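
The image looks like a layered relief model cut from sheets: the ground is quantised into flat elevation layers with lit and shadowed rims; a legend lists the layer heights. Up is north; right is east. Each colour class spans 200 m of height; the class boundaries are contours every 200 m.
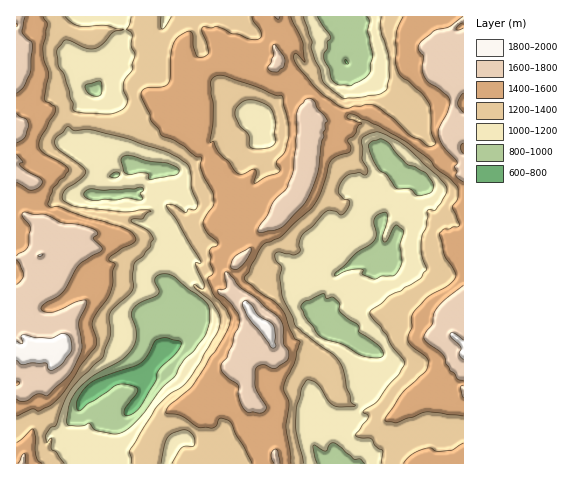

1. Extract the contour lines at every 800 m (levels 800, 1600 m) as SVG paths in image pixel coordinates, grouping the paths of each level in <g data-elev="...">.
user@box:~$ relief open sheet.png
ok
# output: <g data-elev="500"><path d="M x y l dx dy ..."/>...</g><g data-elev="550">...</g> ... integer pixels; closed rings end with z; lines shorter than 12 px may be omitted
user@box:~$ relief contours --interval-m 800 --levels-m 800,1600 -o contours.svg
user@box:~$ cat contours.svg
<g data-elev="800"><path d="M126 416l-2-3 1-4 13-18-2-3-5-3-8-1-7 1-28 19-8 7-3-2 0-7 6-12 11-9 39-14 8-5 6-6 10-16 9-2 14 3 1 3-2 5-20 21-3 11-16 26-7 6z"/><path d="M347 64l-2-3 1-2 2 4z"/></g><g data-elev="1600"><path d="M25 463l0-9-3 1-4 8"/><path d="M280 463l-2-12-2-2-3 2-2 3 3 9"/><path d="M259 413l5-1 2-5-10-19-1-18 2-3 6-2 13 3 12-8 1-9-6-8 0-18-5-9-12-8-12-11-13-9-12-15-4-1 1 15-3 2-5 1 0 3 14 12 6 9 2 8-6 13-2 11-5 11-5 6-1 6 5 7 12 9 1 12 5 12 5 4z"/><path d="M17 399l7 2 4-1 10-6 9 2 20-18 6-8 9-21-3-26 7-16 1-6-3-1-7 1-24 11-8 0-4-4 4-4 12-7 6-5 17-28 20-12 2-3-9-11 5-4-5-5-16-5-16-2-15-7-12-1-9-2-3 1 0 3 8 12-1 16-3 6-9 6"/><path d="M463 385l-3 3 3 10"/><path d="M463 285l-16 13-9 9-4 7-1 9-7 9-2 5 2 5 17 13 3 9 5 7 4 3 3 5 5 1"/><path d="M232 269l5 0 6-4 8-13 0-4-16 9-4 6z"/><path d="M17 260l3 4 4 10-2 5-5 6"/><path d="M259 232l16-2 8-3 22-24 8-16 6-19 2-24 3-7-1-4 2-3 0-6 2-4-10-12-3-7-3-3-6 2-6 7-2 6-1 34-4 29-6 13-14 14-5 13-8 11-1 3z"/><path d="M17 182l15 8 7-2 3-6-2-4-12-6-8-6 0-2 3-2 0-1-6-7"/><path d="M463 154l-3-7 3-4"/><path d="M17 143l8-5 4-13-3-6-9-6"/><path d="M463 112l-5-6 0-3 5-10"/><path d="M17 93l7-6 7-17 1-27-10-11 3-15"/><path d="M271 71l7 1 6-5 1-5-1-6-10-12-2 3 2 8-3 8-3 4 0 2z"/><path d="M463 28l-4 2-3-1 3-4 4-2"/><path d="M463 17l-14 10-15 4-13 10-3 7 6 8-2 13 3 9 4 5 17 12 4 4-2 12-9 17-1 8 6 11 13 14 0 3-3 3 3 5-1 3 7 7"/></g>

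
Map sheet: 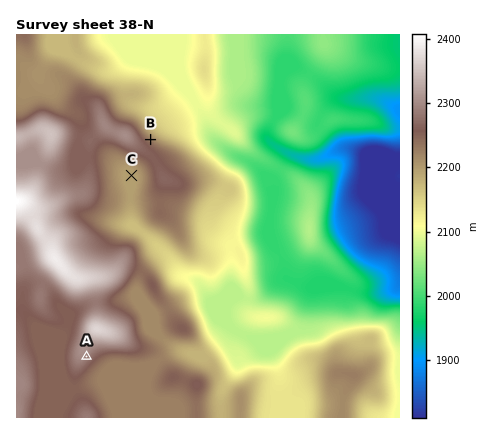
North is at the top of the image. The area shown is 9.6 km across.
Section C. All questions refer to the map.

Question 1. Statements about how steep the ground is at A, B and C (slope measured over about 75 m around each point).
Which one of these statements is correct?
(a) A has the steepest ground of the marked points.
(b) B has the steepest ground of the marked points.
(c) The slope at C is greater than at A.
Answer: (b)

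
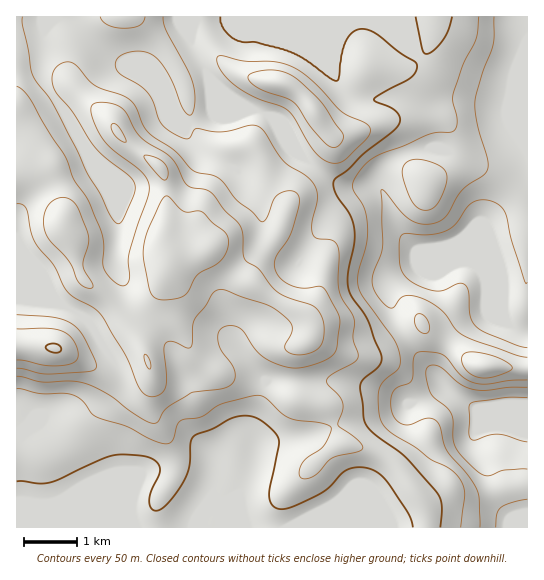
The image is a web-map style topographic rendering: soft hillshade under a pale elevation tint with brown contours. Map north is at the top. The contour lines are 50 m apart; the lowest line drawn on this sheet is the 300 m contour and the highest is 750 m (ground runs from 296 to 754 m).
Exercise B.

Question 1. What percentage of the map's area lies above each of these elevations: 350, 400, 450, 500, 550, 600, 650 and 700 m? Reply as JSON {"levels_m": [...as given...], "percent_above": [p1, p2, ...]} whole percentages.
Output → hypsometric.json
{"levels_m": [350, 400, 450, 500, 550, 600, 650, 700], "percent_above": [93, 85, 78, 60, 43, 27, 14, 4]}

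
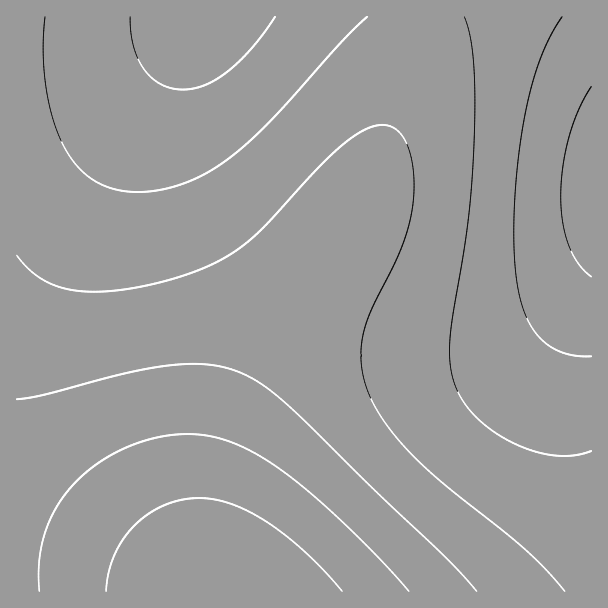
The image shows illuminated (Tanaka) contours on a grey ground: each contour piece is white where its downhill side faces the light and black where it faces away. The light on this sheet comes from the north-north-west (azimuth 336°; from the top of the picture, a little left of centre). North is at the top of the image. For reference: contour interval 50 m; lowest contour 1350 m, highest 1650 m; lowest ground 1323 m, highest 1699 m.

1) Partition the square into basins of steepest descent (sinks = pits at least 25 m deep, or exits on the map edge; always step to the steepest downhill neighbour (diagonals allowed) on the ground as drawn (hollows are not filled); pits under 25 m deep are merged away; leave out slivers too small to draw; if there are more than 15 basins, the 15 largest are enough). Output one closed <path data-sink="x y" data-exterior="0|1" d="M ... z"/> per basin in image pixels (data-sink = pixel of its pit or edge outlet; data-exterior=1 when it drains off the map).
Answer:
<path data-sink="591 188" data-exterior="1" d="M591 16l-177 1-4 33-8 36-16 51-19 54-9 18-18 27-34 46-36 54-17 29-23 49-14 50-8 46 0 53 7 29 377-1z"/><path data-sink="203 17" data-exterior="1" d="M413 16l-397 1 1 545 18 0 46 6 56 12 39 12 38-1-6-28 0-53 8-46 14-50 11-25 29-53 36-54 34-46 18-27 9-18 19-54 16-51 10-45z"/>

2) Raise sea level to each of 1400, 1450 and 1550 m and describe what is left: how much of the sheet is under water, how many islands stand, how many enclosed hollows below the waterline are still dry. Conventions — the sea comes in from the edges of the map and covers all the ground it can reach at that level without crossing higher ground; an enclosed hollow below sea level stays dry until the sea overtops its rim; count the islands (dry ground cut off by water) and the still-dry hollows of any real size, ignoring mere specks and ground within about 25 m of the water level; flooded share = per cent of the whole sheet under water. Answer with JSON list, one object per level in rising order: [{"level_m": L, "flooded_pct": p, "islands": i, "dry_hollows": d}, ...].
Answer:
[{"level_m": 1400, "flooded_pct": 9, "islands": 0, "dry_hollows": 0}, {"level_m": 1450, "flooded_pct": 28, "islands": 0, "dry_hollows": 0}, {"level_m": 1550, "flooded_pct": 77, "islands": 0, "dry_hollows": 0}]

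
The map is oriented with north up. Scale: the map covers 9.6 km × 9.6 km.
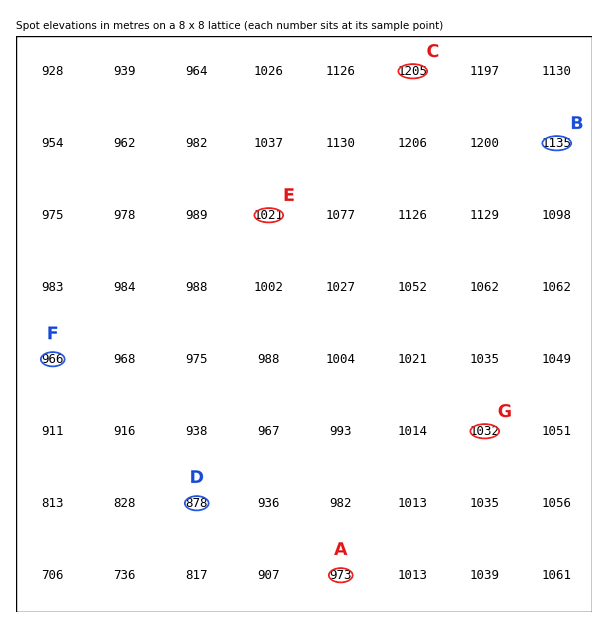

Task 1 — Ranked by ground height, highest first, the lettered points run C B A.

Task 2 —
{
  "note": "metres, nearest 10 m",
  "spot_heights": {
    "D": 880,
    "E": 1020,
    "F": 970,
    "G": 1030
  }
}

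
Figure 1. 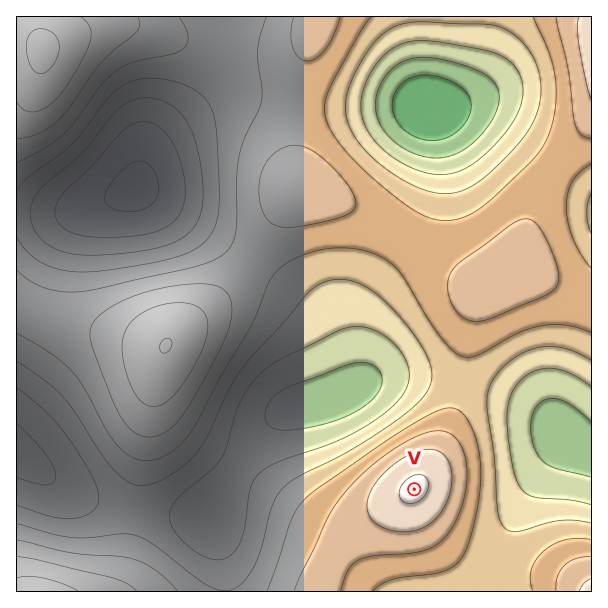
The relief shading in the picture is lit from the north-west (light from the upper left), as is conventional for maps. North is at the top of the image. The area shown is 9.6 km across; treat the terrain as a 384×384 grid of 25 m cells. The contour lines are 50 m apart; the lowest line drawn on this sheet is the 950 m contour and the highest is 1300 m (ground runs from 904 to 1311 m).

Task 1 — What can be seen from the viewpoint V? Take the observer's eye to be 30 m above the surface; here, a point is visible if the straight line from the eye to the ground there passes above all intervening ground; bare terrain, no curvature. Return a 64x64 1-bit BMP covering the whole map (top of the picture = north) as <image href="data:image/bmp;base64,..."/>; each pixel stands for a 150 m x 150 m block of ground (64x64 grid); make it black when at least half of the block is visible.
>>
<image width="64" height="64" href="data:image/bmp;base64,Qk0+AgAAAAAAAD4AAAAoAAAAQAAAAEAAAAABAAEAAAAAAAACAAATCwAAEwsAAAIAAAAAAAAA////AAAAAAB///8D/8P//////wP/h//////+Af+H//////wB/4P//////AH/g//////4Af+AP/////gB/4AH/////AH/+AP////8Af/8AP/8H/4D//4Af/AP/4f//gA/wA////D+AB8AD///wH4ADwAH//+AHgAHAAf//gAOAAcAB//+AAAAAwAH//wAAAADAAP//AAAAAMAA//+AAAAAwAD//4AAAAHAAP//wAAAAcAA///gAAADwAB///AAfAfAAH///AD//8AAf//+Af//wAB////P///AAD///////8AAP///////wAAf///////AAA///////8AAB///////wAAD///////AAAH//////8AAAP//////gAAAf/////4AAAA//////AAAAB////fwAAAAH///weAAAAAf//+AAAAAAA///wAAAAAAD//+AAAAAAAP//gAAAAAAAf/4AAAAAAAB//AAAAAAAAD/wAAAAAAAAB8AAAAAAAAAAAAAAAAAAAAAAAAAAAAAAAAAAAB/gAAAAAAAAP/gAAAAAAAA//gAAAAAAAD//AAAAAAAAP/+AAAAAAAA//8AAAAAAAD3/8AAAAAAAff/8AAOAAAB8//8AB+AAAHz//4AP8AAA/P//gB/4AAH8f/+AH/4Bx/w//4AP/////B//gAf////8A/+AA/////w=="/>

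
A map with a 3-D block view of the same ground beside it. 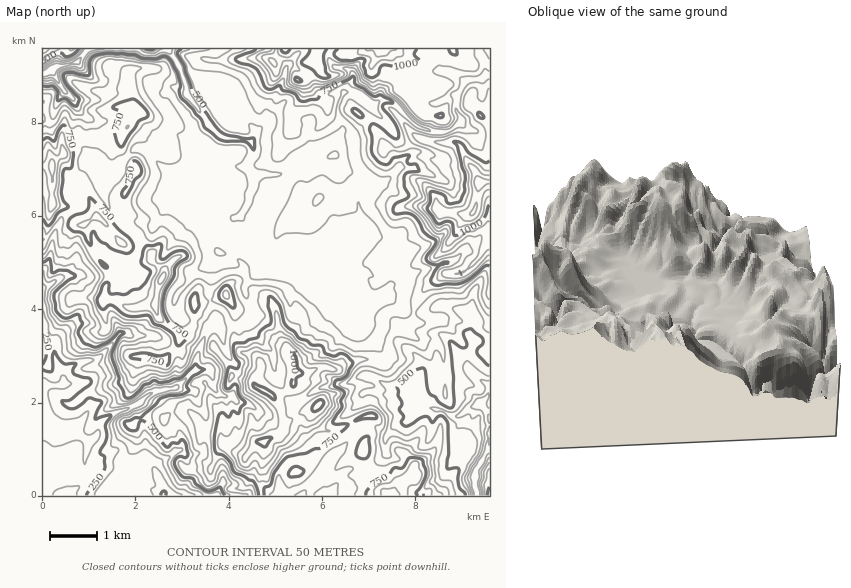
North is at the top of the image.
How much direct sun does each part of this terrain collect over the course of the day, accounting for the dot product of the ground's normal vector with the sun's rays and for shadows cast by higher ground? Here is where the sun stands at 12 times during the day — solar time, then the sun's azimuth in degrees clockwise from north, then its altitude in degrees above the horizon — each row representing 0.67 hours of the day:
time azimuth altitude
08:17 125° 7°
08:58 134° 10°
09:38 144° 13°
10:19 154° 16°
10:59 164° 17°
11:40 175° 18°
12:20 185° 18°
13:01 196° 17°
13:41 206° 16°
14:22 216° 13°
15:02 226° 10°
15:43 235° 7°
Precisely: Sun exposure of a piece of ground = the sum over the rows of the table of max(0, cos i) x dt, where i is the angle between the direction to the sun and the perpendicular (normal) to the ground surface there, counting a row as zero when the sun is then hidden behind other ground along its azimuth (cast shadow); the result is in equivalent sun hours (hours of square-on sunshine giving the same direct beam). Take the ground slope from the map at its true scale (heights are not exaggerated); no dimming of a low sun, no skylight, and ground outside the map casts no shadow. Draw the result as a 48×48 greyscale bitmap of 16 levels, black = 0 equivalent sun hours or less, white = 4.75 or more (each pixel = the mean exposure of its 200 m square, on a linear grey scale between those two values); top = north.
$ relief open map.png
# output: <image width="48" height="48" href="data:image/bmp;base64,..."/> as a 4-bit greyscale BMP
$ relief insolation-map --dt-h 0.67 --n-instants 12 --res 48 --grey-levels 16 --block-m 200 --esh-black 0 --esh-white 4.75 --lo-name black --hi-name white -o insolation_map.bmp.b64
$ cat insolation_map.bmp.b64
<image width="48" height="48" href="data:image/bmp;base64,Qk32BAAAAAAAAHYAAAAoAAAAMAAAADAAAAABAAQAAAAAAIAEAAATCwAAEwsAABAAAAAAAAAAAAAAABEREQAiIiIAMzMzAERERABVVVUAZmZmAHd3dwCIiIgAmZmZAKqqqgC7u7sAzMzMAN3d3QDu7u4A////AHeHQ2ZVVXjM7+rNp5eqZFV1RTJXUzRDVmd3UzZlZ2rOu9aay6irlVV2UQFJpiFTJGZmVTNnZYq7qZrP26hXmFZlVCIVV1JYM2dmVmZmZ5diZHyrurtUWXV4hBAiRWVJYVRWVXZYmcojZZ2EmrvbmJZXhyVgAoZWkzMzRDiqu7upmHUjaJ3bmKlkRSIAEFZUaDREd1fNq7qKdlM0ICaqupuVNlAAIjZERliHWGeXipeJc1MzIRRp3XJZd5MAAzUyRniqdZMANlV4Q2M1IkZYnNkRV0VCEQNCJXiIllhxARNTBUESObdUSKlhACRlRXuoJXY0eqitUREAFRFM7qWHIDeDATRFeIdot1IjJYuruWICdBqotiOJgxEmdkVmZmZoh6h5l0SKzv6kIjV1RDNXd3m1JKyXZmZkSpaWipmqzv7aQ2cUNkVkN6iLzLq6d2ZWmke8hWmrq4epi8ZIYzd1IAAkdleImXZomXec/6VBEAKHiJJ0ECZCAAAAAUVHyIV5ZXh4vfcQABSJlSMwAEMQAAERI0ach2aVVnuGh5hCWKszZBMxAhEBARIjQ0aXZ4t3mozYVofv6+USZ2dkIjQSQiM0RVU1Z5iHV5vcmqvd7XM3l3iWRnQiRERERDIkUyM1ipiLuatjRnU2dq1yV1MiI0VVVTRWmXirmmVDNEITNHhCRFdTVSMyNFVVZ2ZVfN3bd2EQIjVUNJtyEhFFEAE0VVVVVnZUWv/9hZhURmVlVDmDERACIRI1VWZmVmd2Q43f6JrJm5ZleTSpYyIjVGZlVmZmd3ZniDAF3bmpmkZ3VyBqZWZkRWZmZmZlVXdUV7lCXLiqp3m3QTABRVRFZWZmZmZVVEZ2Uk23aZecl5gyQAIRRVRFZmd4h2ZmVVVXmXXclqiMuIUkMRIzREVVVld4mId3domHnNiv2LpSKWJVZjNERVVUZlV2eHeHeJu6vN6t6oyVMyRmI0RFVlV2RlRWZ4h3eIi92nQziWVEYyV2VVVWZmZnVmVGV3d2ZVMSFDADWXdVYzNZl2VVVmZmVWZVQ0RXZDJWdQAUenhlVEMmqHZmZmZmVUVEQ0VVZ2VoUAA2eId1NFVGl2Z3d2ZUVmZTVWZWeacxABR4MFe3VnhUNGmXZmZ3V5mIZmZni7h2Z3Z2EDKHd3ihFHdmZmZnVWd2ZWZmiZm2ZoiCASE0eHeYd1VWZTESN2eZhkVmZlRL7apiEgFFVmeLl1RmUhR5hWapmpdnhiFoQQABJBExECRYqpiFQmqGh0Vmd5iKhBWRJpcCiSEgFXZEqWVEJZdmmXZmd5jLclo325dZpkEQE0Z2MjQyKHZneJdbupZjE4R7YhVqQ0IBRUISI0MxeWZnirqc60UxS4vWWIRFVAEqhTVmRGRkh2Znm/z//vqL7+p2dnpyNABjAFVWZ3lldmeJmLyIn//57tlnZCJFMiAABXdUiYYmeavNurhDiUFcqXeGZmesycdQAzMQAAE5mYmrzHeWdmv/iNyZd4mWR966EAAAAAAiEBIQAQm2RoVWuaqGZndlaA=="/>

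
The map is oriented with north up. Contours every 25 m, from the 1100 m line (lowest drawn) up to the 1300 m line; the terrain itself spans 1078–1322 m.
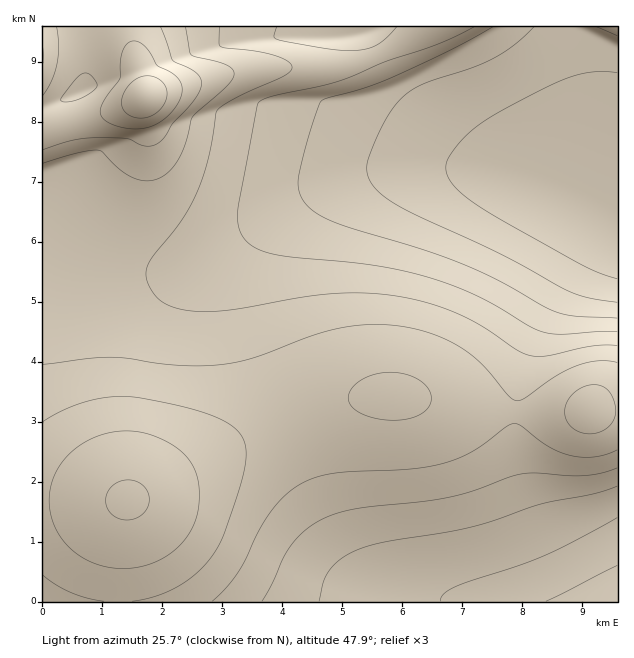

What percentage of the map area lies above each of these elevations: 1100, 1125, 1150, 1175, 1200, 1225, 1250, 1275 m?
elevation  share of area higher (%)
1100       93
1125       86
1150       78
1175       66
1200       53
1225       34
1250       17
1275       7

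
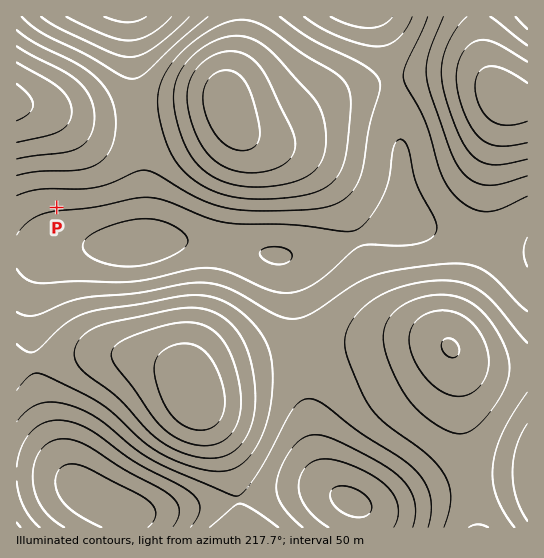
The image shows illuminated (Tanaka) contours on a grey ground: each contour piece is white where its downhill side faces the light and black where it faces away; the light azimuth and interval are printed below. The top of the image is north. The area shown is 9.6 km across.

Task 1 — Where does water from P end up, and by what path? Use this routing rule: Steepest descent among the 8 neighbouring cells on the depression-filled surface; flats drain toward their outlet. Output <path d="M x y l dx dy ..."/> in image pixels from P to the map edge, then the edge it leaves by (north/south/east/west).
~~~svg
<path d="M57 207l0-73-26-25-14-3"/>
exit: west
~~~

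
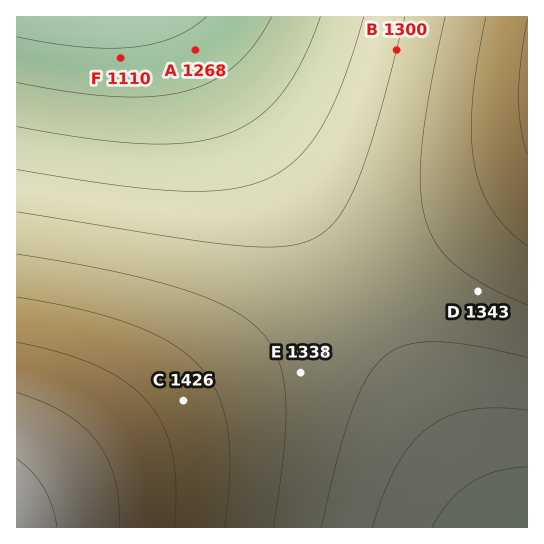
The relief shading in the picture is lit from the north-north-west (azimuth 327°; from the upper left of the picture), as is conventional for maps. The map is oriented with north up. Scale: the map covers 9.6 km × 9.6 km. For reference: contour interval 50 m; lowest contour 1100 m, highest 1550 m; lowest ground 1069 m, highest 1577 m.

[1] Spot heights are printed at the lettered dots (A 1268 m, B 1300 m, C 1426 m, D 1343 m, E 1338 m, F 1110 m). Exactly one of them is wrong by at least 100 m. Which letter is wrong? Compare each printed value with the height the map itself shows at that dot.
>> A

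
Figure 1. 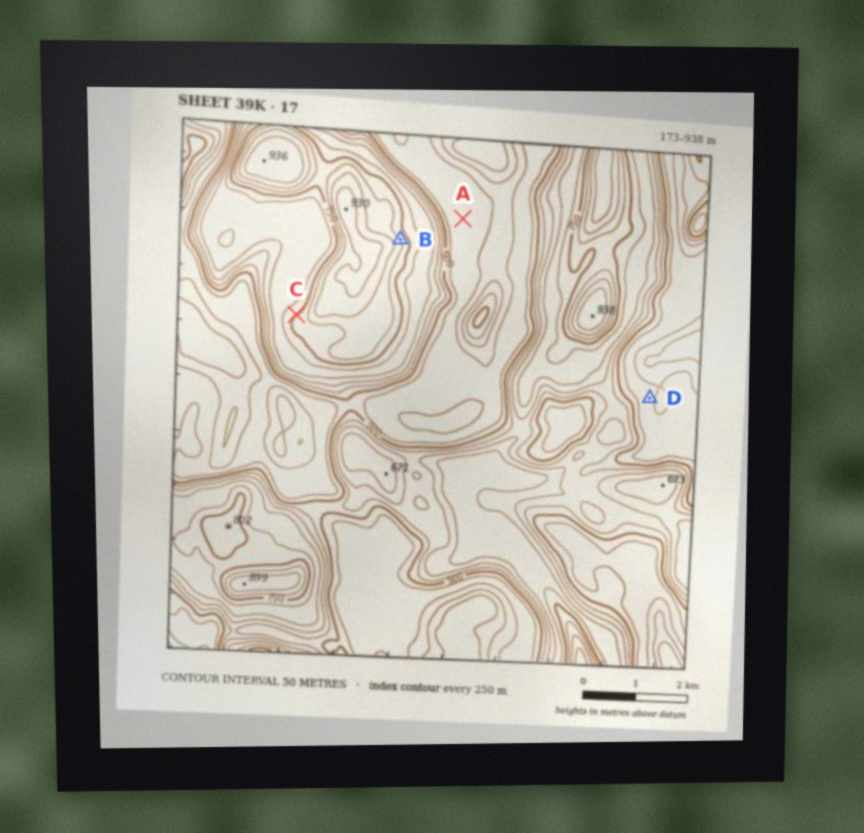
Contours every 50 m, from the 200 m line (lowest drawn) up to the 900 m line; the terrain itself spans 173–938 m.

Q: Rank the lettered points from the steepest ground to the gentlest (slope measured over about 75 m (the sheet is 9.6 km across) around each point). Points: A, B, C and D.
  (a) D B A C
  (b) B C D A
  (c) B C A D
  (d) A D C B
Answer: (b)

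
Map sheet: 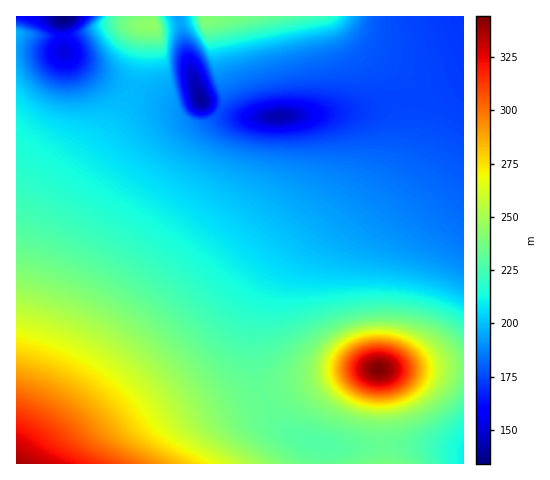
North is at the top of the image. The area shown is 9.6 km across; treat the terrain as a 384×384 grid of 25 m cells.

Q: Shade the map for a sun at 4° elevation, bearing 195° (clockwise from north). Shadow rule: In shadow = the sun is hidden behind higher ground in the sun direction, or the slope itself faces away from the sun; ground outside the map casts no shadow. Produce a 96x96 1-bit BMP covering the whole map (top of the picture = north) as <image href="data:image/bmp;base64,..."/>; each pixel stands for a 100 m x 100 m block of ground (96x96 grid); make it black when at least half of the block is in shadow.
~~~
<image width="96" height="96" href="data:image/bmp;base64,Qk2+BAAAAAAAAD4AAAAoAAAAYAAAAGAAAAABAAEAAAAAAIAEAAATCwAAEwsAAAIAAAAAAAAA////AAAAAAAAAAAAAAAAAAAAAAAAAAAAAAAAAAAAAAAAAAAAAAAAAAAAAAAAAAAAAAAAAAAAAAAAAAAAAAAAAAAAAAAAAAAAAAAAAAAAAAAAAAAAAAAAAAAAAAAAAAAAAAAAAAAAAAAAAAAAAAAAAAAAAAAAAAAAAAAAAAAAAAAAAAAAAAAAAAAAAAAAAAAAAAAAAAAAAAAAAAAAAAAAAAAAAAAAAAAAAAAAAAAAAAAAAAAAAAAAAAAAAAAAAAAAAAAAAAAAAAAAAAAAAAAAAAAAAAAAAAAAAAAAAAAAAAAAAAAAAAAAAAAAAAAAAAAAAAAAAAAAAAAAAAAAAAAAAAAAAAAAAAAAAAAAAAAAAAAAAAAAAAAAAAAD+AAAAAAAAAAAAAA//gAAAAAAAAAAAAD//wAAAAAAAAAAAAP//wAAAAAAAAAAAAP//wAAAAAAAAAAAAP//wAAAAAAAAAAAAP//wAAAAAAAAAAAAH//wAAAAAAAAAAAAH//wAAAAAAAAAAAAD//wAAAAAAAAAAAAB//wAAAAAAAAAAAAA//wAAAAAAAAAAAAA//wAAAAAAAAAAAAAf/gAAAAAAAAAAAAAP/gAAAAAAAAAAAAAH/gAAAAAAAAAAAAAD/gAAAAAAAAAAAAAB/AAAAAAAAAAAAAAA+AAAAAAAAAAAAAAAMAAAAAAAAAAAAAAAAAAAAAAAAAAAAAAAAAAAAAAAAAAAAAAAAAAAAAAAAAAAAAAAAAAAAAAAAAAAAAAAAAAAAAAAAAAAAAAAAAAAAAAAAAAAAAAAAAAAAAAAAAAAAAAAAAAAAAAAAAAAAAAAAAAAAAAAAAAAAAAAAAAAAAAAAAAAAAAAAAAAAAAAAAAAAAAAAAAAAAAAAAAAAAAAAAAAAAAAAAAAAAAAAAAAAAAAAAAAAAAAAAAAAAAAAAAAAAAAAAAAAAAAAAAAAAAAAAAAAAAAAAAAAAAAAAAAAAAAAAAAAAAAAAAAAAAAAAAAAAAAAAAAAAAAAAAAAAAAAAAAAAAAAAAAAAAAAAAAAAAAAAAAAAAAAAAAAAAAAAAAAAAAAAAAAAAAAAAAAAAAAAAAAAAAAAAAAAAAAAAAAAAAAAAAAAAAAAAAAAAAAAAAAAAAAAAAAAAAAAAAAAAAAAAAAAAAAAAPwAAAAAAAAAAAAAAPwAAAAAAAAAAAAQADgAAAAAAAAAAAB8AAAAAAAAAAAAAAD8AAAAAAAAAAAAAAH8AAAAAAAAAAAAAAH8AAAAAAAAAAAAAAH4AAAAAAAAAAAAAAPwAAAAAAAAAAAAAAPAAAAAAAAAAAAAAAMAAAAAAAAAAAAAAAMAAAAAAAAAAAAAAAAAAAAAAAAAAAAAAAAAAAAAAAAAAAAAAAAAAAAAAAAAAAAAAAAAAAAAAAAAAAAAAAAAAAAAAAAAAAAAAAAAAAAAAAAAAAAAAAAAAAAAAAAAAAAAAAAAAAAAAAAAAAAAAAAAAAAAAAAAA/8AAAAAAAAAAAAAD//gAAAAAAAAAAAAD//4ABAAAAAAAAAAD/w+ADgAAAAAAAAAA="/>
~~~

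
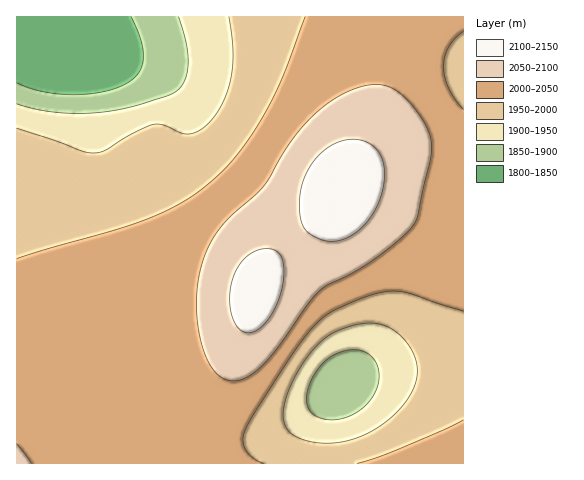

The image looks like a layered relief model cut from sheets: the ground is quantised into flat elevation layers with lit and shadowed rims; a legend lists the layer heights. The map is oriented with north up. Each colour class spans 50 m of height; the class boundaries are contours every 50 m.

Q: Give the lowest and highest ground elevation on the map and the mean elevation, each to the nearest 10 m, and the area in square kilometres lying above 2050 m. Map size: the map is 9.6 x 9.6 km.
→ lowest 1800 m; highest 2140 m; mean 2000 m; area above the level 17.2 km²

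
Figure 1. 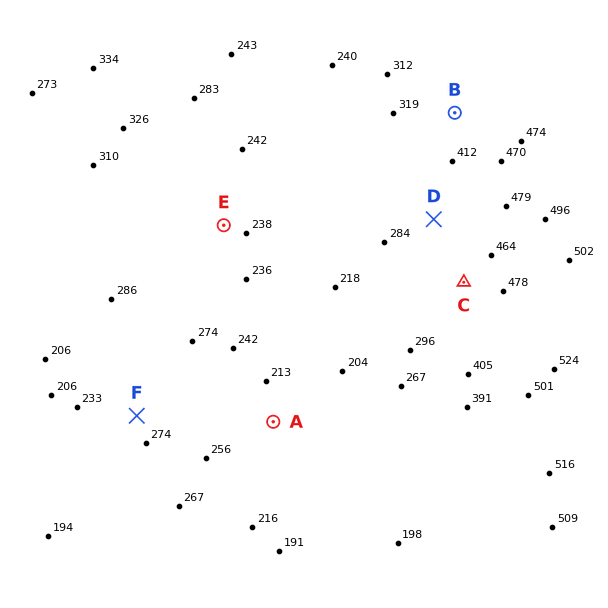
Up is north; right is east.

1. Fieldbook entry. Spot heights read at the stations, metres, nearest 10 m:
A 200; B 420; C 420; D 380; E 260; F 270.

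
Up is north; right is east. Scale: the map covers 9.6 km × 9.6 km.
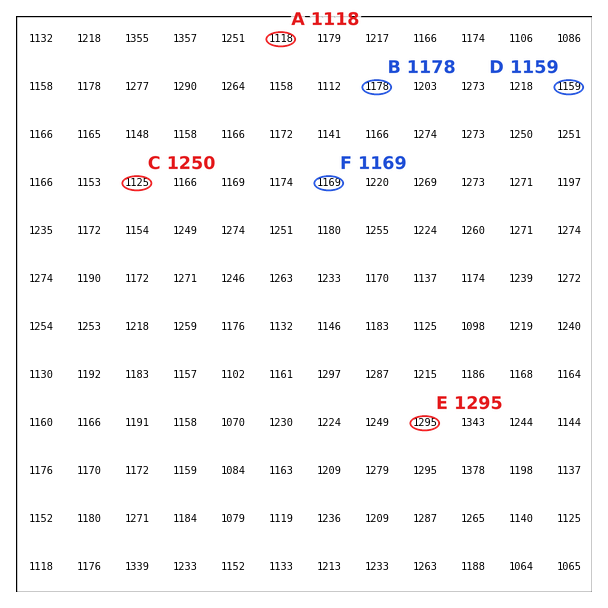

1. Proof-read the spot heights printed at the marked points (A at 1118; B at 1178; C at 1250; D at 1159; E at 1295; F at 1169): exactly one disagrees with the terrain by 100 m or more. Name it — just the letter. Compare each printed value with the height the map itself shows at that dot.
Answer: C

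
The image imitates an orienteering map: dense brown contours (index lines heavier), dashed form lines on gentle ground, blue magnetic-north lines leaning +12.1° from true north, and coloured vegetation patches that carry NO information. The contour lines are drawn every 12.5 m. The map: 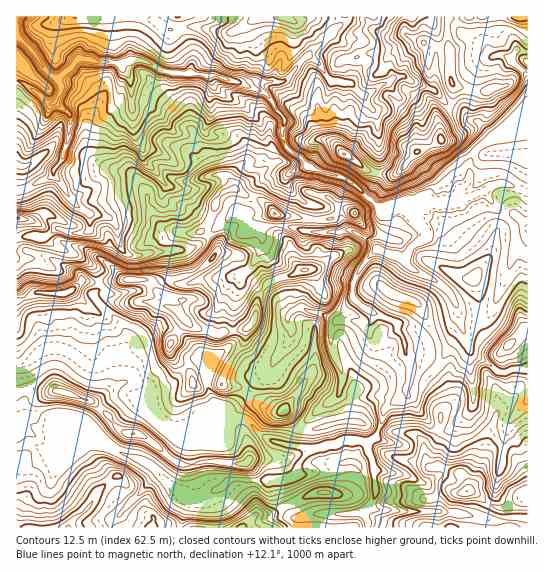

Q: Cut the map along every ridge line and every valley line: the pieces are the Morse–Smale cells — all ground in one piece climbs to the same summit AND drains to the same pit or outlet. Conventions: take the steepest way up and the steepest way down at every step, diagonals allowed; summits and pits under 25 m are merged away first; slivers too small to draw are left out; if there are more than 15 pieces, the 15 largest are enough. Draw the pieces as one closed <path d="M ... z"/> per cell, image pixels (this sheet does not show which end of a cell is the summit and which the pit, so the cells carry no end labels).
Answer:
<path d="M141 60l-15 1-5 4 0 2 10 14 2 52 10 17 1 11 12 10 9 14-4 12-7 4-20 3-16 5-9 8-19-4-1 17-3 2-13 1-16-5-12 9 6 7 28 12 16 13 4 9 0 11-6 8 26 25 8 12 1 7-4 12 6 7 10 6 4 12 7 9 0 4-6 8 2 6 9 13 13 11 5 3 12 0 25-11 14-1-4-9 14-6 18-21 16-11 4-11 18-25 1-7-4-8 1-8-8-7-2-6-25-18-14-6 12-11 9-19 0-18-11-2-6-6 13-35 12-10 20-3-2 10 2 6 12 11 13 5 2 4-1 22 27 1 7-2-4-3-4-10-6-6-11-4 12-9 12-17-5-4-36-10-8-11-6-3-6-6-4-10 1-19-8-8-10-17-52-18-8 1-8-3-32-1z"/><path d="M463 331l0 3-21 22-23-3-11 4 3 8 0 12-4 10 0 10-17 7-6 6-1 11-7 16-9 6 8 26 1 17-1 12-6 9-6 6 5 9 1 6 156-1-12-6-18 0-12-2 0-2 12-23 13-68 20-27 0-30-30 3-12-11-15-8z"/><path d="M178 16l-162 1 0 18 16 15 12 19 15 12 2 9-6 12 16 15-2 18-5 19-11 16 0 4 10 11 9 16 17 12 20 4 9-8 16-5 24-4 5-6 2-9-9-14-12-10-1-11-10-17-2-52-10-16 10-5 10 0 25 12 24 1 2-22-11-18-1-15z"/><path d="M403 76l-9 1-20 14-11 4 14 24 2 50-6 22-4 7 12 11 22-5 44 0 36-12 14-8 10 0 18 8 3-1-1-68-16 2-20 11-12-13-8-3-6-8-15-5-17-18-19-6z"/><path d="M455 16l-110 0-2 6-12 12 8 6 15-1 6 4 4 19-15 21 13 12 12-4 20-14 9-1 11 7 19 6 17 18 15 5 6 8 8 3 12 13 20-11 16-2 0-48-18-18-7-2-9 1-10-13-20-8-6-9z"/><path d="M507 184l-14 1-10 7-36 12-17-1-35 3 10 3 20 24 0 4-16 13-5 8 1 4 12 10 24 12 11 11 7 20 4 4 16 1 9-3 15-31 12-35 3-2 7 6 3-1 0-61z"/><path d="M351 320l-12 0-7 9 0 20 11 26-3 18-5 6-24 17-12 14-2 16 12 4-12 17 2 8 23-4 20 0 8-3 8 3 16-2-7-26 9-6 7-16 1-11 6-6 17-7 4-32-6-12-2-16-6-6-12 10-10 2-6-8-2-10z"/><path d="M45 236l-9 3-6 18-14 2 0 107 10-2 12-11 12-5 17 3 24 16 6 0 20-8 12 1-5-7 4-12-3-10-32-34 6-8 0-11-4-9-16-13-28-12z"/><path d="M94 439l-9 1-7 4-16 1-8 4-11 0-12-5-15 3 1 81 93 0 2-9 5-2 29-32 14-11-9-9-33-13z"/><path d="M309 56l-9 6-14 18-28 1-9 5 17 7 10 17 8 8-1 19 4 10 6 6 6 3 8 11 39 12 23 20 4-8 6-22 0-35-3-19-12-18-13-13-20-3-11-16z"/><path d="M59 348l-13 1-8 4-12 11-10 3 1 80 14-3 12 5 11 0 13-5 11 0 11-5 8 1 0-2-10-11 0-2 19-22 19-8 13 2 7 4 6-10 0-4-7-9-4-12-9-6-14-1-20 8-6 0-21-15z"/><path d="M283 225l-13 0-10 5 3 9-4 16-7 11-12 11 14 6 20 13 13 17 11-5 5 0 22 7 9 5 17 0 18 5 4-10-20-17-1-7 1-9 7-13 17-20-10-10-14-8-44 1z"/><path d="M303 308l-5 0-10 7 0 7 4 8-1 7-18 25-4 11-16 11-18 21-14 6 3 7 5 3 14-2 6 2 16 16 8 4 24 6 3-20 22-20 17-12 4-14-2-11-10-28 1-13 7-8z"/><path d="M343 16l-164 1 2 16 11 18-1 22 15 3 8-1 35 12 9-6 28-1 14-18 43-40z"/><path d="M243 419l-14 2-8-1-36 15-9 16-16 20 0 3 23 23 6 3 16-3 25-17 39 1 14-1 11-4 3-3 3-11 9-12-7-3-29-6-12-6-12-14z"/>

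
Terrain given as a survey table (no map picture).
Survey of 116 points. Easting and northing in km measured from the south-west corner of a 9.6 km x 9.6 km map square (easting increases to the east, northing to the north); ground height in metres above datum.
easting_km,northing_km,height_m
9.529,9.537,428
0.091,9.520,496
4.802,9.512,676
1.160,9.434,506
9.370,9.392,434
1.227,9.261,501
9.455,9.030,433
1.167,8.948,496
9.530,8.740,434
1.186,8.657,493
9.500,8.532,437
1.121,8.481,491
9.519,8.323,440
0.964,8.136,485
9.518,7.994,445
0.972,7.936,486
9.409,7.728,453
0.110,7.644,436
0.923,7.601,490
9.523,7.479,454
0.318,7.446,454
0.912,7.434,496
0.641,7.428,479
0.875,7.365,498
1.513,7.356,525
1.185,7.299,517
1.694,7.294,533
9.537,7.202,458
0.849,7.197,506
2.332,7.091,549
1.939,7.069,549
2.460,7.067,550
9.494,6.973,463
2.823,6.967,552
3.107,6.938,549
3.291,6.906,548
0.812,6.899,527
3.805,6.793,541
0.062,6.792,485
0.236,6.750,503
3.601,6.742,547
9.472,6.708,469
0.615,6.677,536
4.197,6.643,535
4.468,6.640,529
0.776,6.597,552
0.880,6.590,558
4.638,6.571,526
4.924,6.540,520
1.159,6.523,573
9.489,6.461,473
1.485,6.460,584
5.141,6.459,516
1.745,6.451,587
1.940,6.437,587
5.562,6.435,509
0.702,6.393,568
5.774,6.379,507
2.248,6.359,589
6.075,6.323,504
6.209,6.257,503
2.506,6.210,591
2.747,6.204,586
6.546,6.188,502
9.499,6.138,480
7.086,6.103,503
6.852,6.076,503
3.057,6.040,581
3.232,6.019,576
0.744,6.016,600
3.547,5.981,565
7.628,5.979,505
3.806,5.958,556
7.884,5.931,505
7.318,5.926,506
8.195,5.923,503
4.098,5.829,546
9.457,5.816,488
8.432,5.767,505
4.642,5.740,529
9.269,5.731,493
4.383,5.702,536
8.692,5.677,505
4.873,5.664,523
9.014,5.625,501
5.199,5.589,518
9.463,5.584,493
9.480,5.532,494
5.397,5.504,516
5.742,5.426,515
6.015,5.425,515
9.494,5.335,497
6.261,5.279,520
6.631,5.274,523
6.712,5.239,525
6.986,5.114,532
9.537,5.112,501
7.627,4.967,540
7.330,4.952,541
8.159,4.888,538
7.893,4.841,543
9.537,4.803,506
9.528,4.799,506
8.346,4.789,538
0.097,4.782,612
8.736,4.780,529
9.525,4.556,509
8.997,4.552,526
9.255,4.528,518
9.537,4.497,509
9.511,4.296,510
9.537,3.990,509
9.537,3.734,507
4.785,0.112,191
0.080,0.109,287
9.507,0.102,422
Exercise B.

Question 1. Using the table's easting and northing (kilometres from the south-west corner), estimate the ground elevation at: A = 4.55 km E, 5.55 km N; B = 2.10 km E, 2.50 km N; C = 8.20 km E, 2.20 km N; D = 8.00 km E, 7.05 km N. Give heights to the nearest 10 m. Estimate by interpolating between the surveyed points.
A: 530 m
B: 440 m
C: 460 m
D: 480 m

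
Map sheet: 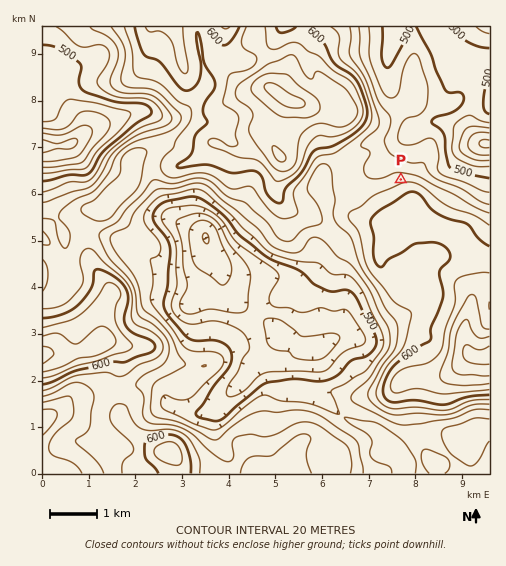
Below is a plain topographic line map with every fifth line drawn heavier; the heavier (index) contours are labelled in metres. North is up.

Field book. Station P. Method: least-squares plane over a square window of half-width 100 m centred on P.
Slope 5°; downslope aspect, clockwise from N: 347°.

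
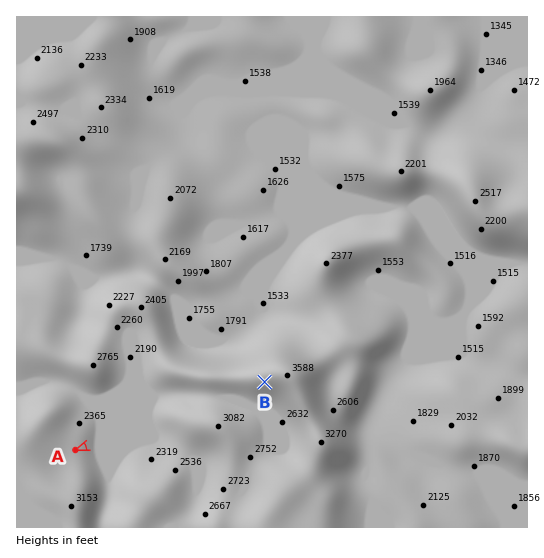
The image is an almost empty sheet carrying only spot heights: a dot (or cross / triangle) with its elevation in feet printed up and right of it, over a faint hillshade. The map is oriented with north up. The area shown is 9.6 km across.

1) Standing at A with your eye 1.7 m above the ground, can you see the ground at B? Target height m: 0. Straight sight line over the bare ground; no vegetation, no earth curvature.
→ yes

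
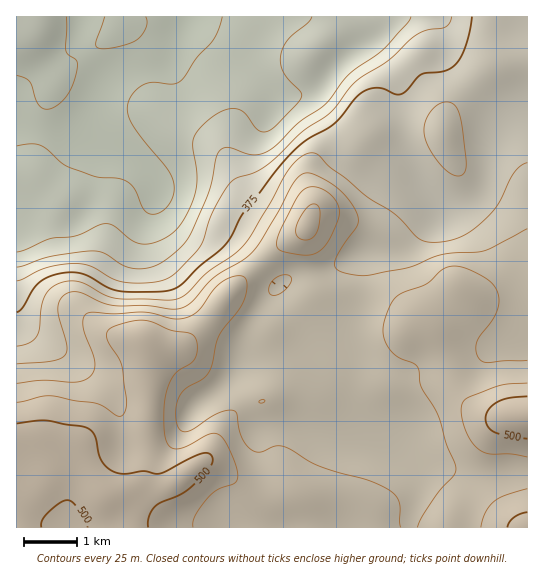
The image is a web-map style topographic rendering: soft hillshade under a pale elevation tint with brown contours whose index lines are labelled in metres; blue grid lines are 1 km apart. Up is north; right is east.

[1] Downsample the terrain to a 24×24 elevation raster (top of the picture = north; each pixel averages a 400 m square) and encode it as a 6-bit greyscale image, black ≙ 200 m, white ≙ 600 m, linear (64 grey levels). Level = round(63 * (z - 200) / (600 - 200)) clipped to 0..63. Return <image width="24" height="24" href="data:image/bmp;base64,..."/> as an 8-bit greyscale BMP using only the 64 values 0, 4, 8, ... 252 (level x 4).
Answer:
<image width="24" height="24" href="data:image/bmp;base64,Qk12BgAAAAAAADYEAAAoAAAAGAAAABgAAAABAAgAAAAAAEACAAATCwAAEwsAAAABAAAAAAAAAAAAAAEBAQACAgIAAwMDAAQEBAAFBQUABgYGAAcHBwAICAgACQkJAAoKCgALCwsADAwMAA0NDQAODg4ADw8PABAQEAAREREAEhISABMTEwAUFBQAFRUVABYWFgAXFxcAGBgYABkZGQAaGhoAGxsbABwcHAAdHR0AHh4eAB8fHwAgICAAISEhACIiIgAjIyMAJCQkACUlJQAmJiYAJycnACgoKAApKSkAKioqACsrKwAsLCwALS0tAC4uLgAvLy8AMDAwADExMQAyMjIAMzMzADQ0NAA1NTUANjY2ADc3NwA4ODgAOTk5ADo6OgA7OzsAPDw8AD09PQA+Pj4APz8/AEBAQABBQUEAQkJCAENDQwBEREQARUVFAEZGRgBHR0cASEhIAElJSQBKSkoAS0tLAExMTABNTU0ATk5OAE9PTwBQUFAAUVFRAFJSUgBTU1MAVFRUAFVVVQBWVlYAV1dXAFhYWABZWVkAWlpaAFtbWwBcXFwAXV1dAF5eXgBfX18AYGBgAGFhYQBiYmIAY2NjAGRkZABlZWUAZmZmAGdnZwBoaGgAaWlpAGpqagBra2sAbGxsAG1tbQBubm4Ab29vAHBwcABxcXEAcnJyAHNzcwB0dHQAdXV1AHZ2dgB3d3cAeHh4AHl5eQB6enoAe3t7AHx8fAB9fX0Afn5+AH9/fwCAgIAAgYGBAIKCggCDg4MAhISEAIWFhQCGhoYAh4eHAIiIiACJiYkAioqKAIuLiwCMjIwAjY2NAI6OjgCPj48AkJCQAJGRkQCSkpIAk5OTAJSUlACVlZUAlpaWAJeXlwCYmJgAmZmZAJqamgCbm5sAnJycAJ2dnQCenp4An5+fAKCgoAChoaEAoqKiAKOjowCkpKQApaWlAKampgCnp6cAqKioAKmpqQCqqqoAq6urAKysrACtra0Arq6uAK+vrwCwsLAAsbGxALKysgCzs7MAtLS0ALW1tQC2trYAt7e3ALi4uAC5ubkAurq6ALu7uwC8vLwAvb29AL6+vgC/v78AwMDAAMHBwQDCwsIAw8PDAMTExADFxcUAxsbGAMfHxwDIyMgAycnJAMrKygDLy8sAzMzMAM3NzQDOzs4Az8/PANDQ0ADR0dEA0tLSANPT0wDU1NQA1dXVANbW1gDX19cA2NjYANnZ2QDa2toA29vbANzc3ADd3d0A3t7eAN/f3wDg4OAA4eHhAOLi4gDj4+MA5OTkAOXl5QDm5uYA5+fnAOjo6ADp6ekA6urqAOvr6wDs7OwA7e3tAO7u7gDv7+8A8PDwAPHx8QDy8vIA8/PzAPT09AD19fUA9vb2APf39wD4+PgA+fn5APr6+gD7+/sA/Pz8AP39/QD+/v4A////AMC8vMDAwLy0rKioqKiopKSgoJygqKy0vMDAvMDEwMC8tKysrKyopKSgoJycpKissMDAwMDAvLzAwLSspKikoJycmJiYnKSoqMDAwMC4tLi0vLikoKCcmJSUlJSYoKiwsMDAwLy0tLSkpKygmJiYlJSUlJSYpLS8wLS4tLSssLSglJycnJiYlJSUlJScqLTAyKSopKSosLSkmJSYnJiYmJSYmJygqKywtJCUlJyotLiwqJiQlJiYlJSUmJygpKCgoICIkKCsuLi0rJyQlJSUlJSUnKSkpKCcnHiElKCssLCoqKCYlJSUlJSUoKiopKCcnHCElJSMiIiImKiglJCUlJSUnKSopKSgnGR0gHhkYGBogJiglIyQlJCQlJigpKScmExUXFhQTExYaHyMlJiYlIyIiIyQmJSUlDxAQEREQDxIWGh4jKCsoJCIiIB8gISMkDg8PDw8NDA4UGRwgJiwqJSIgHh0dHyEiDg4ODQ0MCwwRFxodIykpIyAfHRwdHh8hDg0NDAwLCwwQFRcZHyQiHx8eHR0fHh4gDQwLCwsLDA4QFBQUGR8fHx8eHR8hHh0eCwsLCwsMDQ4QEhEQExkcHh8eHiEhHh0dCwwLCwsMDQ4OEBAPDxIWHB4dHSAgHh0dDAwMCwsMDAwNDg8ODxASFxscHB0eHh4dDAwMCwsLCwsMDQ0OEBEREhYZGxscHh8fDg0MDAwMCwsLDA0OEBISERIVGRoaHR4fDw4MCwwMCwoKDA0ODxARERISFRcZHB4eA=="/>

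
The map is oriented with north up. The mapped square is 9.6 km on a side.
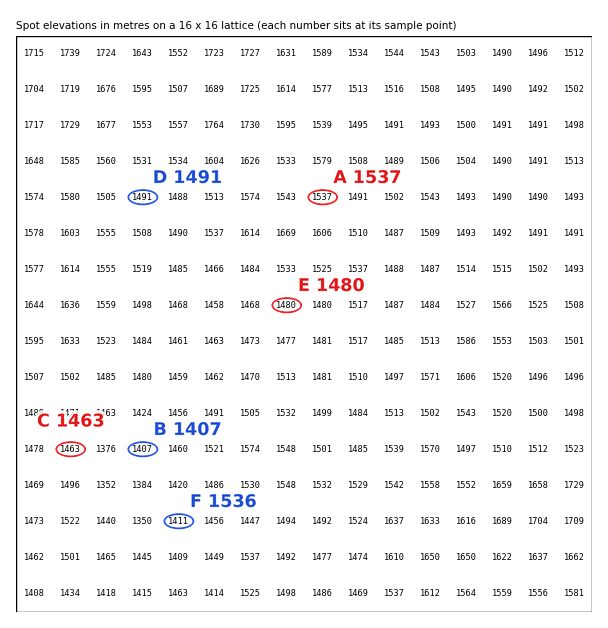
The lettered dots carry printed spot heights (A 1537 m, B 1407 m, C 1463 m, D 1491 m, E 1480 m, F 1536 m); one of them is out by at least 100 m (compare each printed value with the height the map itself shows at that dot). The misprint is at F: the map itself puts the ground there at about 1411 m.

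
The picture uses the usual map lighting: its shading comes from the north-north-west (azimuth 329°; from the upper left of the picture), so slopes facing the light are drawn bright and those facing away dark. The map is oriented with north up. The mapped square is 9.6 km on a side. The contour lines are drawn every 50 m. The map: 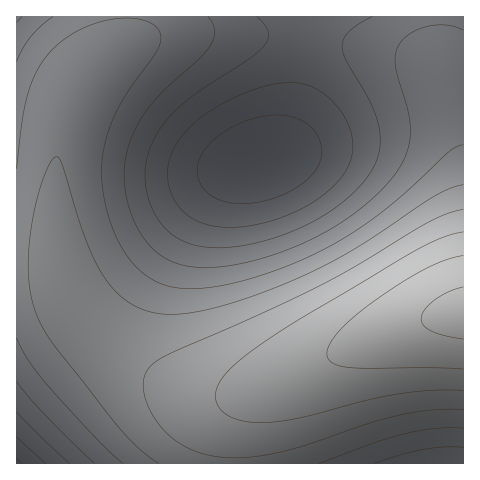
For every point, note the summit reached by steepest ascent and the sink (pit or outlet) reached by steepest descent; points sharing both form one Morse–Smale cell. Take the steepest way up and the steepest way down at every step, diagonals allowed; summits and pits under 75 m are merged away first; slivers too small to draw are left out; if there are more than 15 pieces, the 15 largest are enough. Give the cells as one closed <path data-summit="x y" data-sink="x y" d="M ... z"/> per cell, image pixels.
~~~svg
<path data-summit="463 313" data-sink="260 161" d="M463 16l-336 0-1 17-5 10-29 27-18 24-11 29-5 21-4 31 2 71 9 41 16 28 32 32 39 27 37 16 25 5 14 0 21-3 21-7 80-38 50-19 38-11 25-3z"/><path data-summit="463 313" data-sink="17 463" d="M49 269l-33 2 0 192 216 1 2-31 6-21 13-17 17-10-33 9-23 1-35-8-27-13-33-22-31-29-15-19-13-31z"/><path data-summit="463 313" data-sink="451 463" d="M463 314l-44 8-41 14-120 56-12 11-8 15-4 15-1 30 230 1z"/><path data-summit="463 313" data-sink="17 17" d="M126 16l-110 1 1 253 32-1 11 3-6-38 0-59 9-52 7-20 10-19 15-17 26-24 6-16z"/>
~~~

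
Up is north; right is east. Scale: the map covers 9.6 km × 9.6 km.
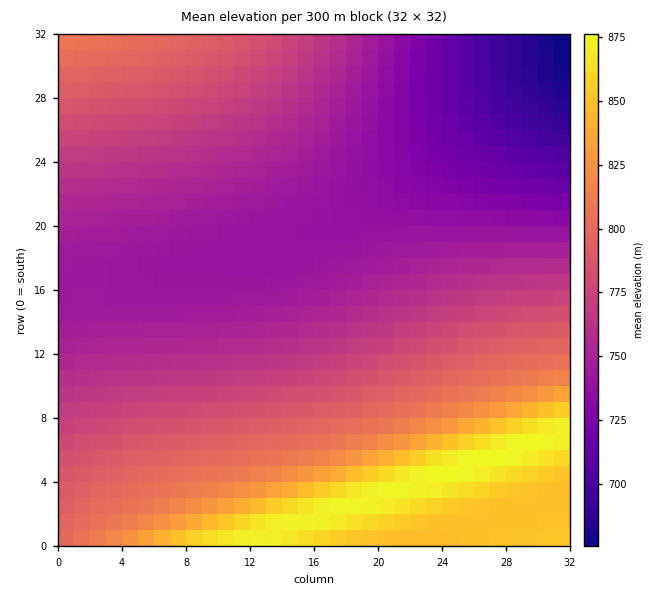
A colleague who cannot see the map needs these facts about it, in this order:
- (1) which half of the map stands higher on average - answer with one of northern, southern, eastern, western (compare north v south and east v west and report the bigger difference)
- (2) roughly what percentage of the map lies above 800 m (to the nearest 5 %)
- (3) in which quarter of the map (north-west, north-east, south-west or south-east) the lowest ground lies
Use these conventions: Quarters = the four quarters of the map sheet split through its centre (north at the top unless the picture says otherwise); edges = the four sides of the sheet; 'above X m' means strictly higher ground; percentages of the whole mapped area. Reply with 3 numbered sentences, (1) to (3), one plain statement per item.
(1) Taken as a whole, the southern half is higher than the northern.
(2) About 25 % of the map lies above 800 m.
(3) The lowest point lies in the north-east quarter of the map.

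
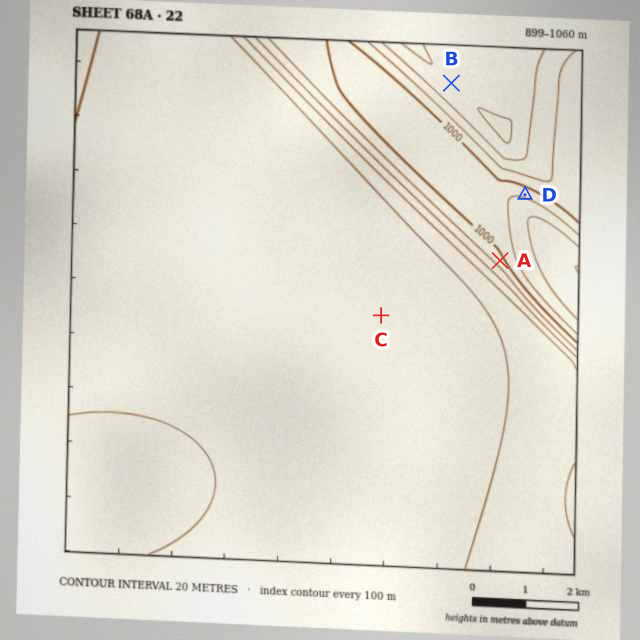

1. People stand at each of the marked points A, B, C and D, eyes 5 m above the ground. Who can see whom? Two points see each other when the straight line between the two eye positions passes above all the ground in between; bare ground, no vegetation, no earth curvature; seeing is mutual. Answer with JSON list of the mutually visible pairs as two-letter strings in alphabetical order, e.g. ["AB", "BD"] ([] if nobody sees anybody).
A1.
["AC", "BD"]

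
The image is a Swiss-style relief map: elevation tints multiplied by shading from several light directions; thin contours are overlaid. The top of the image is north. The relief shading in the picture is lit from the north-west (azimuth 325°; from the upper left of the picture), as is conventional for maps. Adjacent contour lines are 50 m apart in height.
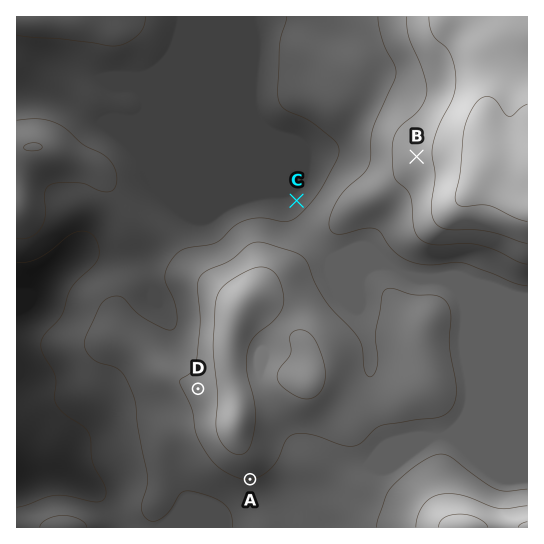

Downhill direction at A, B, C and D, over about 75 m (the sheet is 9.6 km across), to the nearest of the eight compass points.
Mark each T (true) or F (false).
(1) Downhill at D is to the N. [F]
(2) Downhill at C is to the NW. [T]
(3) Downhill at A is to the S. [T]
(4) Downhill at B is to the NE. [F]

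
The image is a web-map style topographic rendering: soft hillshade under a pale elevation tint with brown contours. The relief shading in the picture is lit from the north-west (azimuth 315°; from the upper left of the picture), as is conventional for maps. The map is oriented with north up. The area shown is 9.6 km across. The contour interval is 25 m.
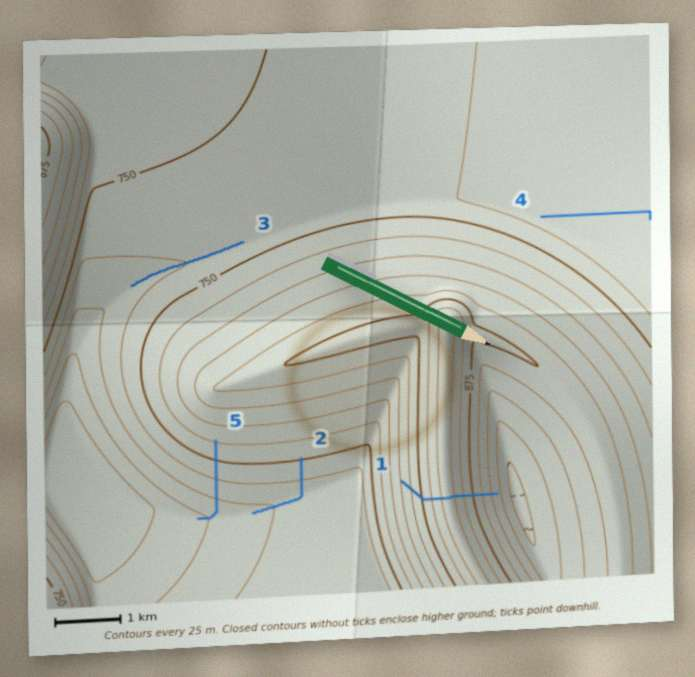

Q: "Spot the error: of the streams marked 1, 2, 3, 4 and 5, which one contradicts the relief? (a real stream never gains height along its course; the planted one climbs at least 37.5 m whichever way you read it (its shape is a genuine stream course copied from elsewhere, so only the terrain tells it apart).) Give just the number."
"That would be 1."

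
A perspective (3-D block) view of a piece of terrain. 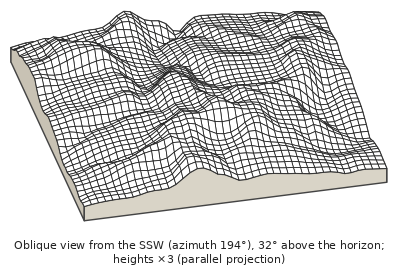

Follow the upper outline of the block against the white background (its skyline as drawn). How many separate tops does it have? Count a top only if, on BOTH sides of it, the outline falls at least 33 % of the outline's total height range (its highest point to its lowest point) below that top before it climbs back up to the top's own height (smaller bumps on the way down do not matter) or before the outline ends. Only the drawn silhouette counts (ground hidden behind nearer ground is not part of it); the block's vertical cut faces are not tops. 0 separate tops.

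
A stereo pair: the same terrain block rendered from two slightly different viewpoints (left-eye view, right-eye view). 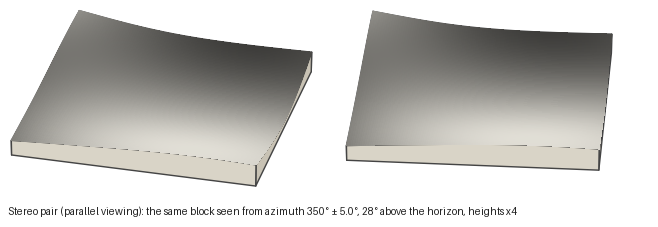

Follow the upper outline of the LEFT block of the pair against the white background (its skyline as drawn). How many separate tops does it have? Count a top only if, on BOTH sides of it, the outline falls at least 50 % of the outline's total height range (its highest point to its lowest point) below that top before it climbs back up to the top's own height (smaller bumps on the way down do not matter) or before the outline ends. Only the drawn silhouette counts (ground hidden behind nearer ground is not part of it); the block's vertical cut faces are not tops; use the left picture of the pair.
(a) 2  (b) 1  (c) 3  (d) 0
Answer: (d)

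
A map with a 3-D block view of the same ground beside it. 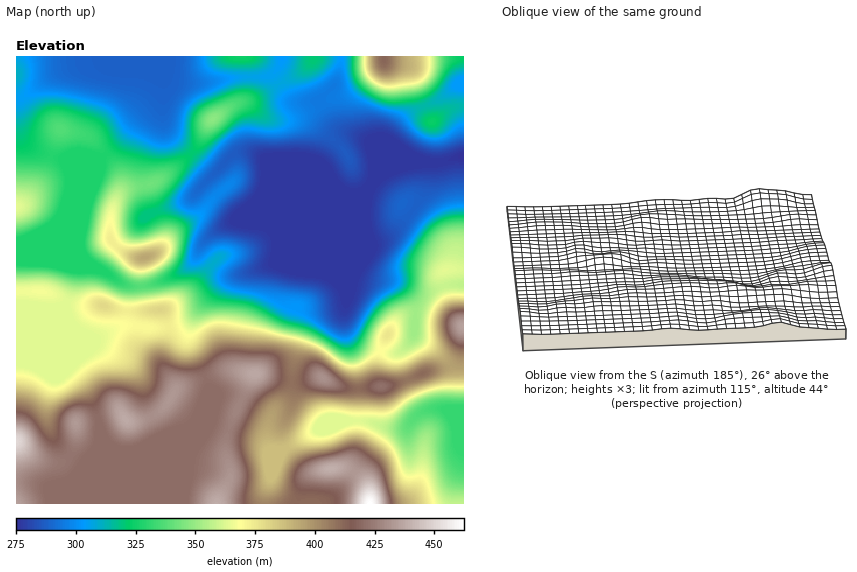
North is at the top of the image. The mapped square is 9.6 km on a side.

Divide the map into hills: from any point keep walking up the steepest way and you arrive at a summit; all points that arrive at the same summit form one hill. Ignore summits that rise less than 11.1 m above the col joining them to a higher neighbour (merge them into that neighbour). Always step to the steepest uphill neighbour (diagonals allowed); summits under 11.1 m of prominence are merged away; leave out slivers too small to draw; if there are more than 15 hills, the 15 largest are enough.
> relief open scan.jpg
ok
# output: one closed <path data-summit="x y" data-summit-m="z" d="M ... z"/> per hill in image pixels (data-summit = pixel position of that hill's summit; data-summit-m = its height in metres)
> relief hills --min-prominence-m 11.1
<path data-summit="370 503" data-summit-m="462" d="M357 136l-8 0-7 4-19 23 0 3 19 25-37 0-71 29-26 17-6 7-7 16-10 10-23 11-16 5-17 0-9-4-30-18-9-11-1-20 6-28 15-40 0-6-27 27-12 29-9 10-26 15-11 2 0 63 36 4 12-3 7 18 6 6 15 8 5 0 27-12 15 0 8 2 29-2 11-5 40-42 31-9 60-26 47-47 0 26 3 12-2 8 1 4-3 2-4 8 1 4-3 2 1 4-3 2-6 16-6 28 1 10 6 11 10 9 23 9 14 0 10-7 6-10 1-30-15-19-14-5 12 0 23 9 10 0 16-5 17-1 0-127-22 5-25-1z"/><path data-summit="145 257" data-summit-m="394" d="M164 84l-1 8-5 9-10 8-24 27-23 22 0 7-15 40-6 28 1 20 9 11 30 18 9 4 17 0 16-5 23-11 10-10 9-19 25-18 76-32 38 0-93-39-16 2-19 19-2 0-46-44-4-9z"/><path data-summit="255 374" data-summit-m="437" d="M365 197l-51 49-56 24-29 8-20 19-12 15-8 21 1 12 20 43-6 17-14 23-43 19 13-1 53-21 21 8 24 6 11 10-2-11 2-17 6-12 15-15 4-32 14-44 8-5 25-5 5-5 7-28 15-36-3-16z"/><path data-summit="17 442" data-summit-m="451" d="M64 306l-10 3-22-3-16 0 1 198 82-1 1-77-6-22-7-14-20-25 0-46z"/><path data-summit="17 207" data-summit-m="364" d="M157 56l-49 0-46 15-22 13-18 14-6 2 1 142 10-2 26-15 9-10 12-29 50-50 9-12 25-23 5-9 0-12z"/><path data-summit="126 419" data-summit-m="438" d="M196 312l-9 9-11 5-15 2-37-2-27 12-5 0-15-8-6-6-5-10 2 54 19 22 9 21 5 25 10 11 11 5 14-2 49-18 10-8 15-35-21-48 1-13z"/><path data-summit="214 118" data-summit-m="348" d="M161 68l3 17-1 35 2 7 14 15 34 31 2 0 19-19 16-2 72 31 18 5-17-22 0-3 19-23 7-4 9 0-22-8-18-28-26 0-8-7-11-19-8 3-28 0-31 6-23 0-14-4z"/><path data-summit="384 59" data-summit-m="412" d="M463 56l-121 0-3 18-5 12-16 15 8 15 10 12 25 8 52 24 29 2 18-4 4-2z"/><path data-summit="322 377" data-summit-m="431" d="M344 306l-11 4-17 3-8 5-14 44-4 32-15 15-6 12-2 17 4 12 10 2 34-22 19-8 34-1 18 6 18 1 5-2 9-12 6-3-8-11-10-25-6-19 1-4-11 2-11-3-22-10-11-15-2-9z"/><path data-summit="217 503" data-summit-m="438" d="M213 425l-56 22-13 0-13 5-9 0-11-5-7-8-3-6-2 10 0 60 165 1 8-31 9-21-11-2-12-11-24-6z"/><path data-summit="463 326" data-summit-m="435" d="M391 280l-5 1 14 5 15 19-1 29 26 20 9 9 3 9 0 37 11 3 1-127-17 0-16 5-10 0z"/><path data-summit="242 57" data-summit-m="324" d="M281 56l-124 1 7 17 5 5 14 4 23 0 31-6 33-1 8-8 4-7z"/><path data-summit="314 59" data-summit-m="320" d="M341 56l-58 0-1 5-8 14 10 18 8 7 27 0 17-17 4-15z"/>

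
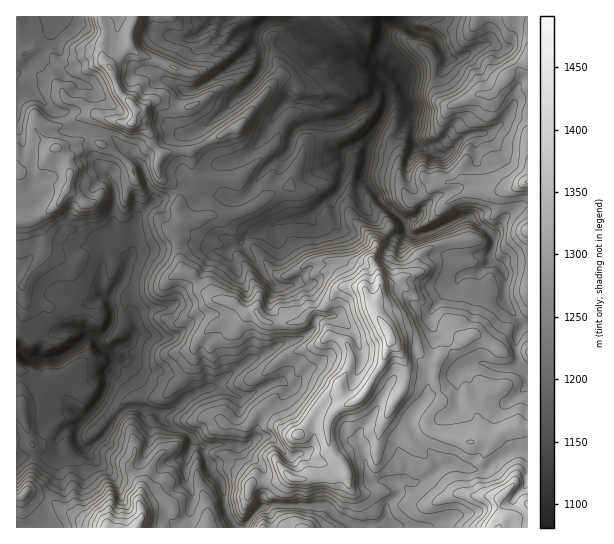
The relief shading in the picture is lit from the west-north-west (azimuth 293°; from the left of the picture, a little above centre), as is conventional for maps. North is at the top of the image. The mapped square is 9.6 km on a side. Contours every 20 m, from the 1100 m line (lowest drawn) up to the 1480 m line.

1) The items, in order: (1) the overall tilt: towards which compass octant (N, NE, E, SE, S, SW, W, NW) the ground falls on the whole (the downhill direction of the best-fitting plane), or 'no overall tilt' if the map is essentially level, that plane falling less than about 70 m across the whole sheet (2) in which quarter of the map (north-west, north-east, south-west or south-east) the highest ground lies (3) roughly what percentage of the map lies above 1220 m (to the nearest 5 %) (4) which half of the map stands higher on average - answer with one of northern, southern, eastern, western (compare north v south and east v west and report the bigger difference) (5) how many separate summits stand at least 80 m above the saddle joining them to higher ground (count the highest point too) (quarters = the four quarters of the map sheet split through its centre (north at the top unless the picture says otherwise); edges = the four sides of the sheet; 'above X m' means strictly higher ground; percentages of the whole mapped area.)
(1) The general tilt is down to the north-west (the land rises towards the south-east).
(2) Look to the south-east quarter for the highest ground.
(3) About 75 % of the map lies above 1220 m.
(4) On average the southern half of the map is the higher ground.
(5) There are 6 summits with 80 m or more of prominence.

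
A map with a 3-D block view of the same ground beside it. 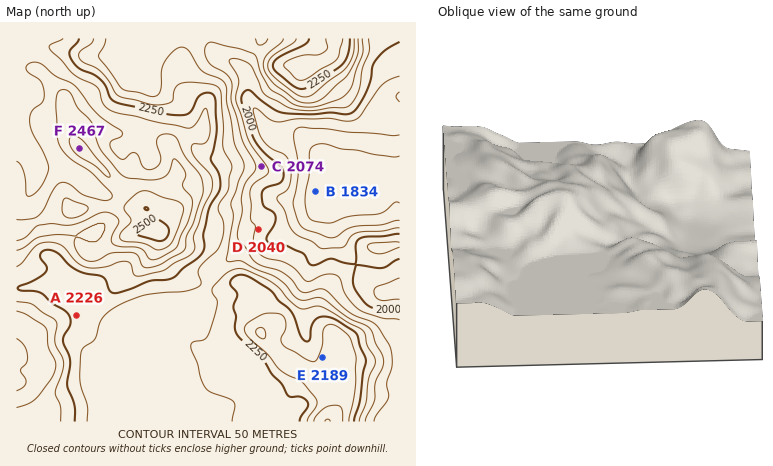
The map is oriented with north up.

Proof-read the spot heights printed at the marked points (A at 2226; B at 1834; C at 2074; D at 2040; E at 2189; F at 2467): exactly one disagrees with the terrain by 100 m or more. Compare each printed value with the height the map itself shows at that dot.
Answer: E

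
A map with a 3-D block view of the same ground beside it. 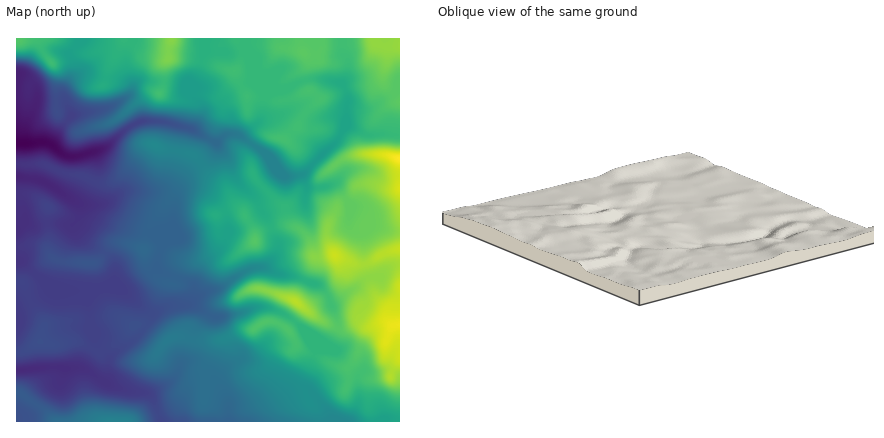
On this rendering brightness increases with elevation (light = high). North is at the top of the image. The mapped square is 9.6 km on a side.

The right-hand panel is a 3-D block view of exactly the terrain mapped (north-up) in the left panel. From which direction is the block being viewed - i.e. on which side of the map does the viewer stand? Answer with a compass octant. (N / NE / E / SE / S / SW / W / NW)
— NE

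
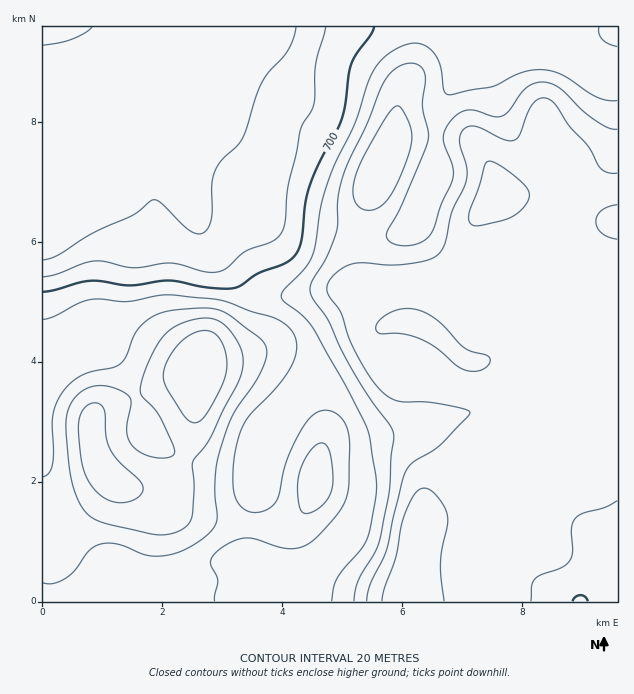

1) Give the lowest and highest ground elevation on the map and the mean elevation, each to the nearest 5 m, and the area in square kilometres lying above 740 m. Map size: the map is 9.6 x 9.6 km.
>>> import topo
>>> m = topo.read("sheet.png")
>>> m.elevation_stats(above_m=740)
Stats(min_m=640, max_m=800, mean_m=730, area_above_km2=46.7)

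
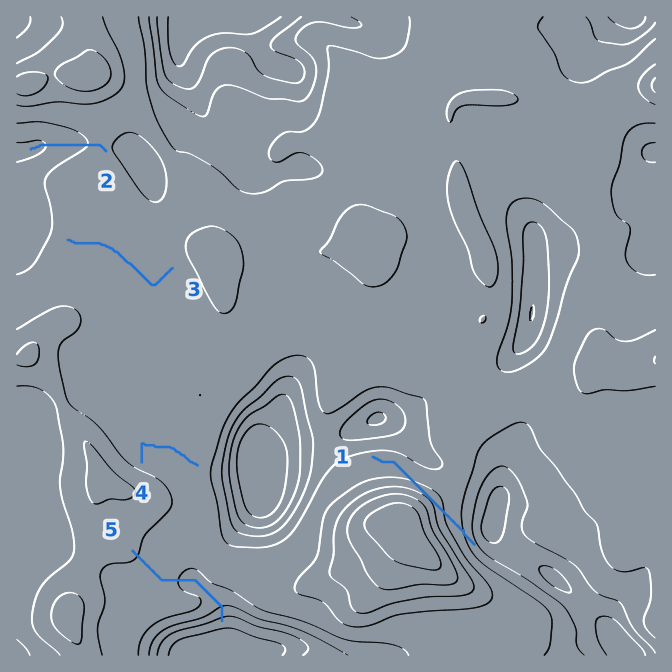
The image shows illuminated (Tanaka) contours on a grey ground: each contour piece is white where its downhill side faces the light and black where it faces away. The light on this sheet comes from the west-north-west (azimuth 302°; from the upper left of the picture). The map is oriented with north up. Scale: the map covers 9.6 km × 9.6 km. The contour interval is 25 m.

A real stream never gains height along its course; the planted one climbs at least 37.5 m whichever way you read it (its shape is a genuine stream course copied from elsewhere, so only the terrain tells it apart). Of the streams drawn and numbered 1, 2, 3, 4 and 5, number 1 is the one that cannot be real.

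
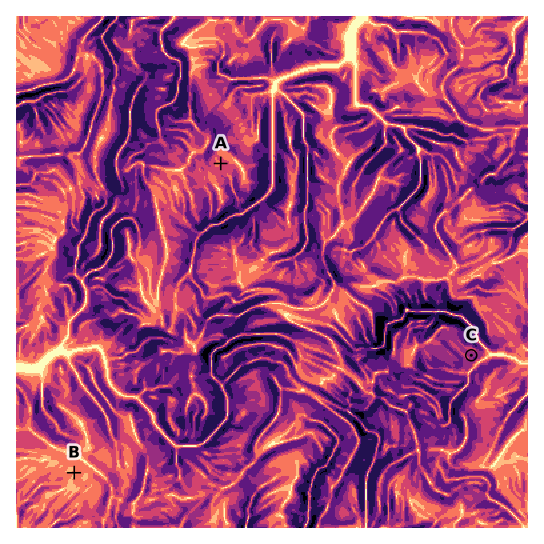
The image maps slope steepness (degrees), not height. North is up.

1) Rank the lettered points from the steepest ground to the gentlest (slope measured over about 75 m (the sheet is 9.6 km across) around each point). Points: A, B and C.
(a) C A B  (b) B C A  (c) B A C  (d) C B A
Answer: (a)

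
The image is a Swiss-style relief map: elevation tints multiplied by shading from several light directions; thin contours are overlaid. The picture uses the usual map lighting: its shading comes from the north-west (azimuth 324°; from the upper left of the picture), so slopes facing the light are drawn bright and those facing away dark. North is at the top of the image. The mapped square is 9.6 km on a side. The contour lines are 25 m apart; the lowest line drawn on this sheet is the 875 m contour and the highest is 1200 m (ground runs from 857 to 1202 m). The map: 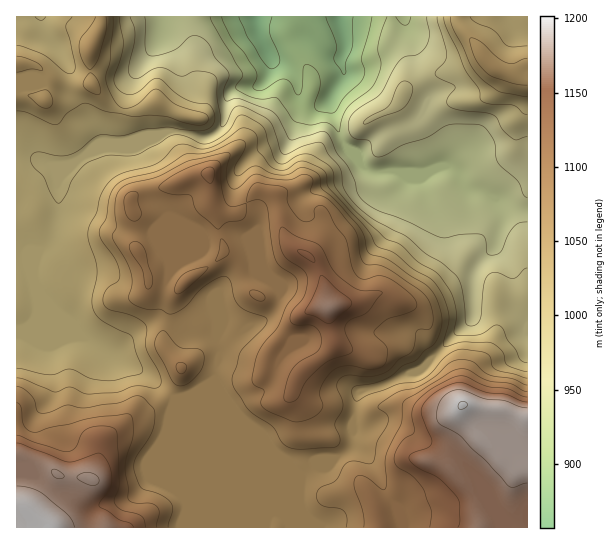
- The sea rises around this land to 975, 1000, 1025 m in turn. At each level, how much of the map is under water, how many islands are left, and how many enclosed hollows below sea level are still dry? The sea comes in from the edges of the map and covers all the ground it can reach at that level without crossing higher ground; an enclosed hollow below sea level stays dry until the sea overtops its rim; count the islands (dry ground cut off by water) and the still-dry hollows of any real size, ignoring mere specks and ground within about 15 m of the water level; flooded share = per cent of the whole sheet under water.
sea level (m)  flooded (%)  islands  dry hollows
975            21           0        0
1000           27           0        0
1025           40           0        0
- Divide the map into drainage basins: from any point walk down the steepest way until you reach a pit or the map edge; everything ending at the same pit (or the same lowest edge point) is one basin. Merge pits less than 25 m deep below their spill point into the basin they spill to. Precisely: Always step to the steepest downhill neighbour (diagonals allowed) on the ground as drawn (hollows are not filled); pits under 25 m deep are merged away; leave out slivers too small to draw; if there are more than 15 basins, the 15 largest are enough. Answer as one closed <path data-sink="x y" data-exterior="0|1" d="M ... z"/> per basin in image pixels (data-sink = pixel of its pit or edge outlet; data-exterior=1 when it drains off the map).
<path data-sink="257 17" data-exterior="1" d="M527 16l-136 0 1 25 11 12 4 9 0 19-7 20-5 6-29 14-17 15-26 11-7 7-13 29 1-29-8-24 4-15 11-21 1-12-7-17-17-27 0-7 5-8 0-7-191 0-3 15-10 18 2 35-24 1-13-2-16-16-7-3-15-1 1 465 511-1z"/><path data-sink="339 17" data-exterior="1" d="M390 16l-97 1 0 6-5 8 0 7 17 27 7 17-1 12-11 21-4 15 8 24-1 21 2 6 11-27 7-7 26-11 17-15 29-14 5-6 7-20 0-19-4-9-11-12z"/><path data-sink="41 17" data-exterior="1" d="M101 16l-84 0-1 46 22 5 16 16 13 2 24-1-2-35 10-18z"/>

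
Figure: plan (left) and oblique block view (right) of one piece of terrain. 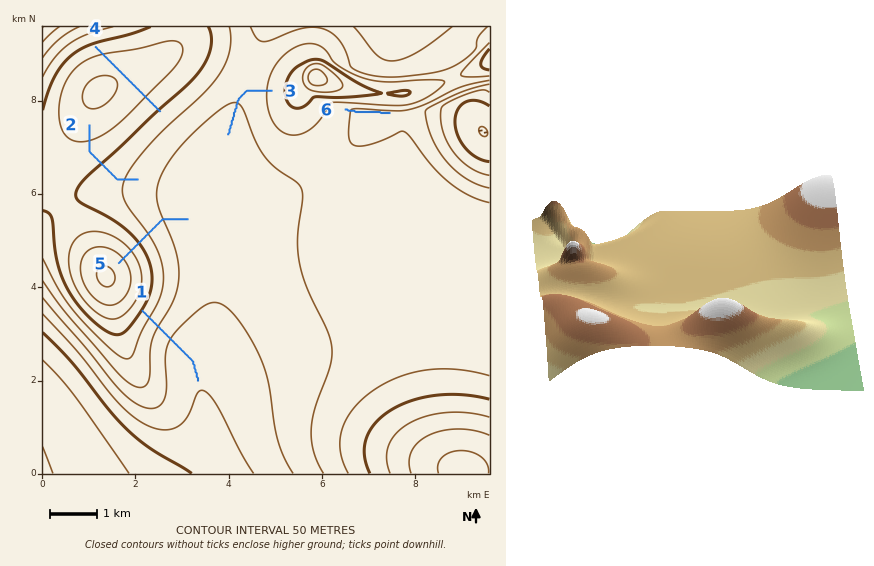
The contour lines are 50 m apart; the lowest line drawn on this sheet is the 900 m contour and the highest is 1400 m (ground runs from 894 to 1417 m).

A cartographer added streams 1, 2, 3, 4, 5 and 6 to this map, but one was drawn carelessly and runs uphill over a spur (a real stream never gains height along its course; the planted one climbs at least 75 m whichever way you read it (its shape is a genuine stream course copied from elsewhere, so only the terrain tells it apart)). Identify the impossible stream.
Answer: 4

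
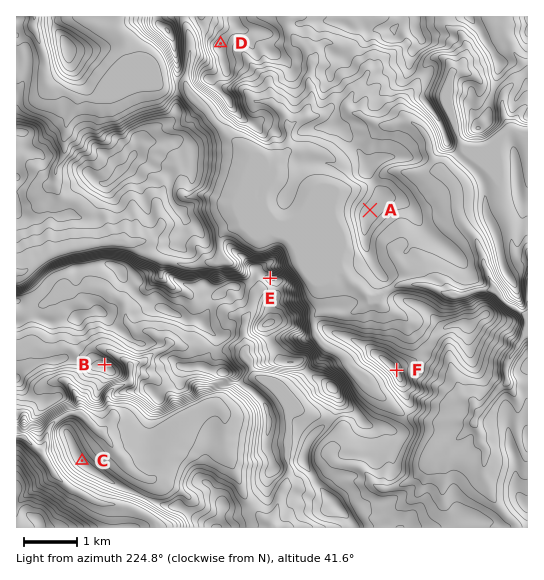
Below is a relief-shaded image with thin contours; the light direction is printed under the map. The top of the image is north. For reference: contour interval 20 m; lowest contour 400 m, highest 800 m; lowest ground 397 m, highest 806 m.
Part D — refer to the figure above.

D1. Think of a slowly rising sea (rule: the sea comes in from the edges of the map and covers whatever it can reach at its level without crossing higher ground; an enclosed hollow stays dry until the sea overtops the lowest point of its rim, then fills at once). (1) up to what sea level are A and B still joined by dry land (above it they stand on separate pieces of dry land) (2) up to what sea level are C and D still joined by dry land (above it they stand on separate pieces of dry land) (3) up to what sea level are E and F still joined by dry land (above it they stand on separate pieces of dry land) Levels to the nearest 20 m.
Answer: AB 560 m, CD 540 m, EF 580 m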